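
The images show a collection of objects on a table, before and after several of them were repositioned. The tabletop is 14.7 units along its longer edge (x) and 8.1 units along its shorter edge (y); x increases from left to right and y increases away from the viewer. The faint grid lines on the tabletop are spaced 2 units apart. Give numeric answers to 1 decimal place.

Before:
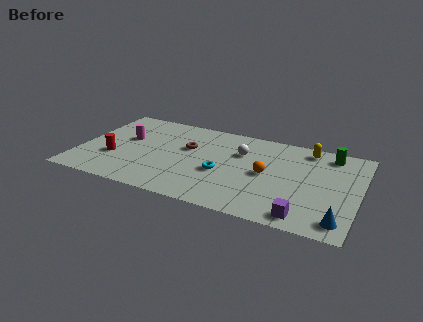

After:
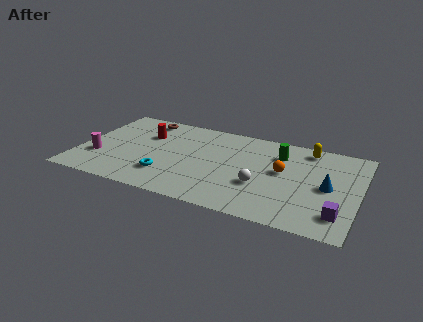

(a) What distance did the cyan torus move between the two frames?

3.0

The cyan torus moved from about (7.6, 3.3) to (4.8, 2.1), a distance of √(2.8² + 1.2²) ≈ 3.0.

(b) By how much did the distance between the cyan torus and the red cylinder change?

-2.0

The distance was about 5.7 in the first image and 3.7 in the second, so they moved 2.0 units closer together.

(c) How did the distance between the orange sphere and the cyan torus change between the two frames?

+4.0

The distance was about 2.4 in the first image and 6.4 in the second, so they moved 4.0 units further apart.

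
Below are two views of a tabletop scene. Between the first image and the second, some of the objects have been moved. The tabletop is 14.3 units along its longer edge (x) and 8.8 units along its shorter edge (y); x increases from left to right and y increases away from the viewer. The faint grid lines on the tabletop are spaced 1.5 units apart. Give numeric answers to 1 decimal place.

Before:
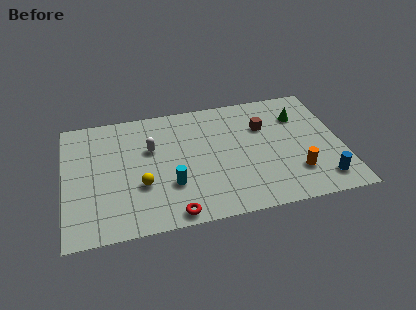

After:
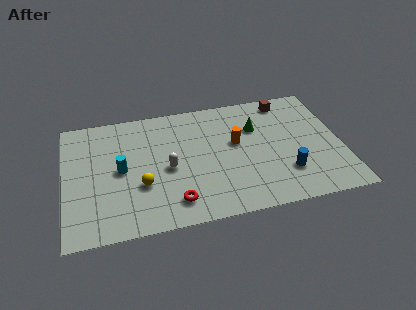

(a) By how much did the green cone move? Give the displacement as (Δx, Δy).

(-2.3, -0.4)

The green cone started near (12.3, 6.4) and ended near (10.0, 6.0).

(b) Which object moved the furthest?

the orange cylinder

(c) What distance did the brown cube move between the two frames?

2.1

From (10.4, 6.0) to (11.7, 7.7), the brown cube covered √(1.3² + 1.7²) ≈ 2.1 units.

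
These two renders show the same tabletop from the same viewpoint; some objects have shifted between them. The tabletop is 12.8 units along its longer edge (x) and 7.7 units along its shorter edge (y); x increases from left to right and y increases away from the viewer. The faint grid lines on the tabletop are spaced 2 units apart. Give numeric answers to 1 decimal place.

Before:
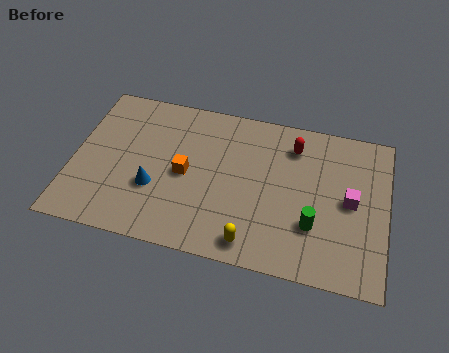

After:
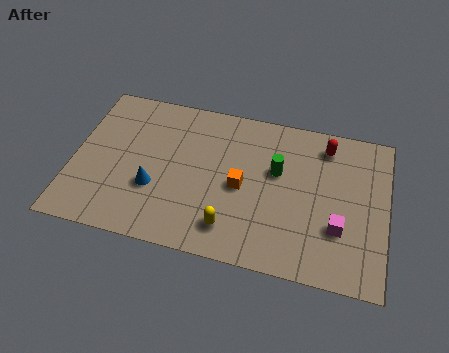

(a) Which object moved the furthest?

the green cylinder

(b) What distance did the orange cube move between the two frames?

2.3

The orange cube moved from about (4.6, 3.7) to (6.9, 3.6), a distance of √(2.3² + 0.1²) ≈ 2.3.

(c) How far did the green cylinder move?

2.8

From (9.9, 2.4) to (8.3, 4.7), the green cylinder covered √(1.6² + 2.3²) ≈ 2.8 units.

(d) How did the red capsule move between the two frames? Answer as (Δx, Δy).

(1.3, 0.3)

The red capsule started near (8.9, 6.1) and ended near (10.2, 6.4).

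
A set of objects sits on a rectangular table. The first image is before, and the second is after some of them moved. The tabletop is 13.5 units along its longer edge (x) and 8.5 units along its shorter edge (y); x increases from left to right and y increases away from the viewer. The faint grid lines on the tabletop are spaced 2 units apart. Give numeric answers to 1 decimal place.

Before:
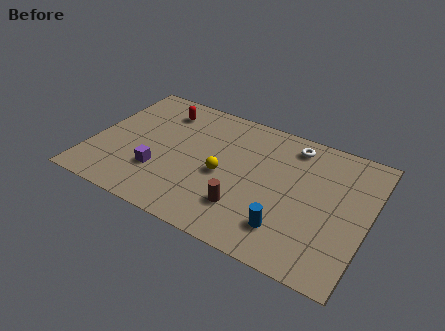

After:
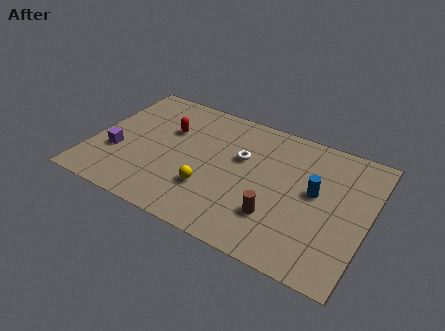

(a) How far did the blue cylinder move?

3.0

From (9.9, 1.9) to (10.9, 4.7), the blue cylinder covered √(1.0² + 2.8²) ≈ 3.0 units.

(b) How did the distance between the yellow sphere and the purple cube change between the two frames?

+1.5

They were about 3.2 units apart before and 4.7 after — 1.5 units further apart.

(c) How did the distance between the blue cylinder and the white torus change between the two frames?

-1.6

The distance was about 5.3 in the first image and 3.7 in the second, so they moved 1.6 units closer together.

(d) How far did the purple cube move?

2.2

The purple cube was near (3.5, 2.6) before and (1.3, 3.0) after, so it travelled √(2.2² + 0.4²) ≈ 2.2 units.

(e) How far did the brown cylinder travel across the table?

1.5

The brown cylinder was near (7.8, 2.2) before and (9.3, 2.4) after, so it travelled √(1.5² + 0.2²) ≈ 1.5 units.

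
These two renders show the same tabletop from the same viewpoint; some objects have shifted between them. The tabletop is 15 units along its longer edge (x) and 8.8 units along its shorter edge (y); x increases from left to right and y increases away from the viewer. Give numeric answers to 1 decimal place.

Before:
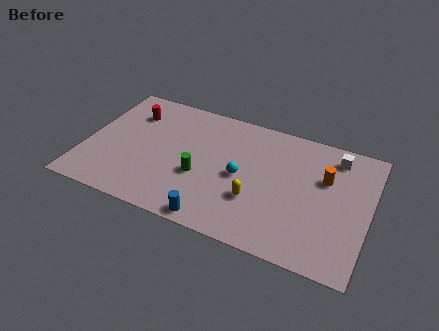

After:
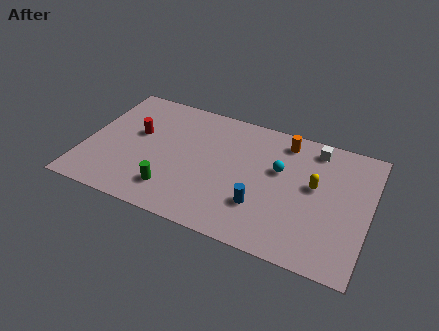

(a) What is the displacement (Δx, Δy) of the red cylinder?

(0.5, -1.4)

From the two frames, the red cylinder sits at roughly (2.1, 6.6) before and (2.6, 5.2) after.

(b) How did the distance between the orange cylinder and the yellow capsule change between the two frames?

-1.3

Before: roughly 4.4 units apart; after: 3.1. That's 1.3 units closer together.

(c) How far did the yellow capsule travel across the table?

3.6

From (9.2, 2.9) to (12.1, 5.0), the yellow capsule covered √(2.9² + 2.1²) ≈ 3.6 units.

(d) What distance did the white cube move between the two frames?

1.1

The white cube moved from about (13.0, 7.4) to (11.9, 7.6), a distance of √(1.1² + 0.2²) ≈ 1.1.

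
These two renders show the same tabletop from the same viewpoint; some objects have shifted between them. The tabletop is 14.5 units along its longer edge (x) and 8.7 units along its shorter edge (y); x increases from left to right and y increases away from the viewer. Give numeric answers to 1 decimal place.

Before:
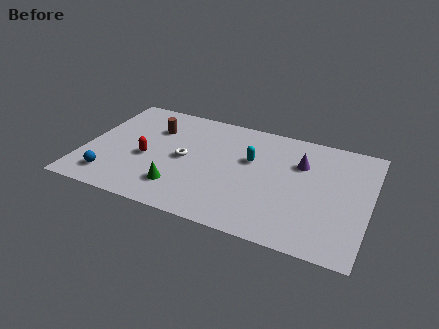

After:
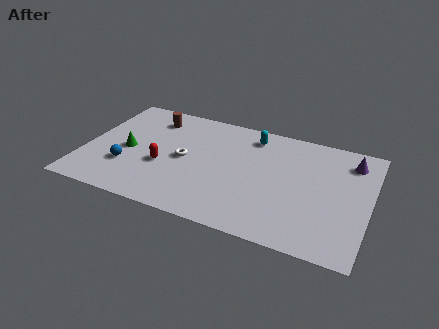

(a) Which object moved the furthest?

the green cone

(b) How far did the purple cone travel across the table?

2.7

The purple cone was near (10.9, 6.0) before and (13.4, 7.0) after, so it travelled √(2.5² + 1.0²) ≈ 2.7 units.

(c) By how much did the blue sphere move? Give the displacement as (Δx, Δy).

(0.7, 1.1)

From the two frames, the blue sphere sits at roughly (1.6, 1.6) before and (2.3, 2.7) after.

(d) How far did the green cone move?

3.5

The green cone moved from about (5.1, 2.0) to (2.2, 4.0), a distance of √(2.9² + 2.0²) ≈ 3.5.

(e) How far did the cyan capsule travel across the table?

1.9

The cyan capsule was near (8.4, 5.4) before and (8.3, 7.3) after, so it travelled √(0.1² + 1.9²) ≈ 1.9 units.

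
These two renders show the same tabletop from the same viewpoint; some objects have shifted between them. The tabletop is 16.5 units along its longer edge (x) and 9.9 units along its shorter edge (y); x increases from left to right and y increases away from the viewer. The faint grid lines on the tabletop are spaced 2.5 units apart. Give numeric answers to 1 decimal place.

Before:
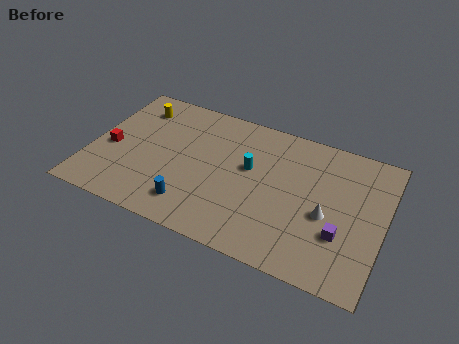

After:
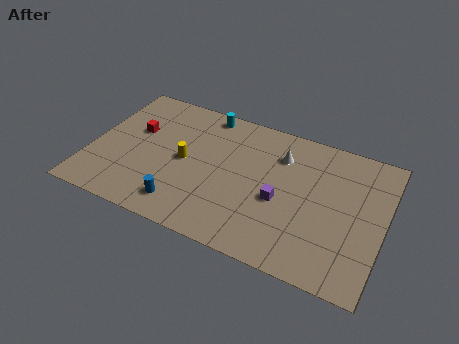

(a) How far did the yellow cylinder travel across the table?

4.4

From (2.1, 7.9) to (5.3, 4.9), the yellow cylinder covered √(3.2² + 3.0²) ≈ 4.4 units.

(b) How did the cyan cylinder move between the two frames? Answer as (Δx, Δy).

(-2.9, 3.1)

The cyan cylinder was at about (8.9, 5.8) and moved to about (6.0, 8.9).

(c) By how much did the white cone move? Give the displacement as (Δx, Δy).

(-2.9, 3.2)

The white cone started near (13.4, 4.2) and ended near (10.5, 7.4).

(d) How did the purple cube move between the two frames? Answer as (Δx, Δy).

(-3.5, 1.0)

The purple cube was at about (14.3, 3.2) and moved to about (10.8, 4.2).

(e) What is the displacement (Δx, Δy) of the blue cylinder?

(-0.5, -0.2)

The blue cylinder was at about (6.1, 1.9) and moved to about (5.6, 1.7).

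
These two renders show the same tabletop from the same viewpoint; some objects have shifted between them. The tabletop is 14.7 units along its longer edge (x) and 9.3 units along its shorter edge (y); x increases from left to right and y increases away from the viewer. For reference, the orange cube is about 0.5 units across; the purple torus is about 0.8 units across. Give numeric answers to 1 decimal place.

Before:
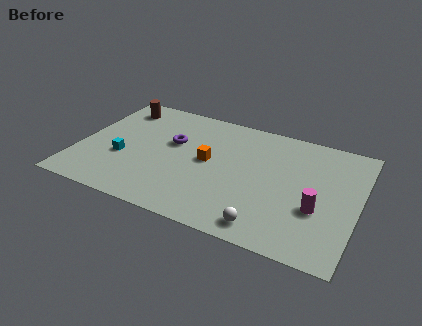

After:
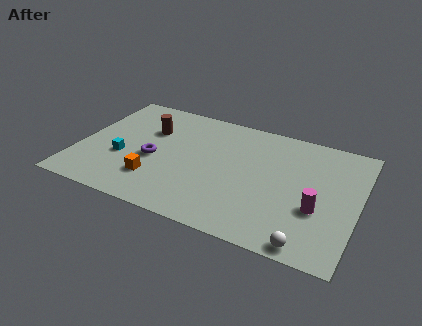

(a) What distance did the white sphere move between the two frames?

2.2

The white sphere moved from about (10.3, 1.2) to (12.5, 0.8), a distance of √(2.2² + 0.4²) ≈ 2.2.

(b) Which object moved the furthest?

the orange cube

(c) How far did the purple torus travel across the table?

1.9

The purple torus moved from about (4.8, 5.7) to (4.0, 4.0), a distance of √(0.8² + 1.7²) ≈ 1.9.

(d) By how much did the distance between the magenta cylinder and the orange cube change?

+2.4

They were about 6.1 units apart before and 8.5 after — 2.4 units further apart.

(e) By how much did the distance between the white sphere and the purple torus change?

+2.0

The distance was about 7.1 in the first image and 9.1 in the second, so they moved 2.0 units further apart.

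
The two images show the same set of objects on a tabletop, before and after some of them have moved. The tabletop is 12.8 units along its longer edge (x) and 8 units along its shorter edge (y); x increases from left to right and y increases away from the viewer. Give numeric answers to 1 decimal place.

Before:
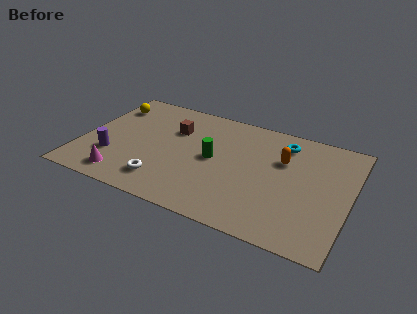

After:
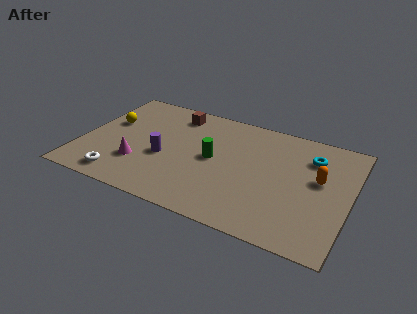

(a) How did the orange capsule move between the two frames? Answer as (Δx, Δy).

(1.8, -0.7)

The orange capsule started near (9.5, 5.3) and ended near (11.3, 4.6).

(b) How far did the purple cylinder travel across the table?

2.6

The purple cylinder moved from about (1.6, 2.4) to (4.0, 3.3), a distance of √(2.4² + 0.9²) ≈ 2.6.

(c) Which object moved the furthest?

the purple cylinder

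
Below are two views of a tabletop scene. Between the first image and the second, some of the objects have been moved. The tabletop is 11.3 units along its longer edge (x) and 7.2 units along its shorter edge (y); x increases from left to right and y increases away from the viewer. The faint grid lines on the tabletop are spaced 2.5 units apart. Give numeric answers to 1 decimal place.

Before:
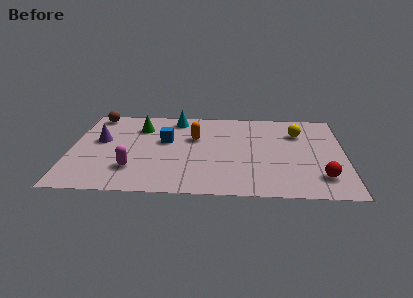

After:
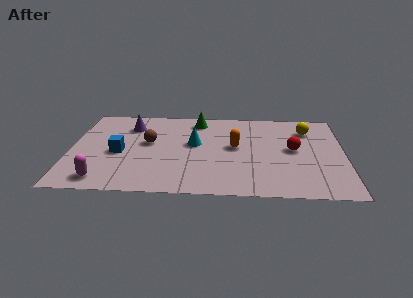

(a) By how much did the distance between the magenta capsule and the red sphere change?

+0.6

Before: roughly 7.7 units apart; after: 8.3. That's 0.6 units further apart.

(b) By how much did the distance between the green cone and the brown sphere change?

+0.7

Before: roughly 2.1 units apart; after: 2.8. That's 0.7 units further apart.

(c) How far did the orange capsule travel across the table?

1.8

From (5.1, 4.6) to (6.8, 3.9), the orange capsule covered √(1.7² + 0.7²) ≈ 1.8 units.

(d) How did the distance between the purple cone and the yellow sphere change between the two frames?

-0.9

Before: roughly 8.3 units apart; after: 7.4. That's 0.9 units closer together.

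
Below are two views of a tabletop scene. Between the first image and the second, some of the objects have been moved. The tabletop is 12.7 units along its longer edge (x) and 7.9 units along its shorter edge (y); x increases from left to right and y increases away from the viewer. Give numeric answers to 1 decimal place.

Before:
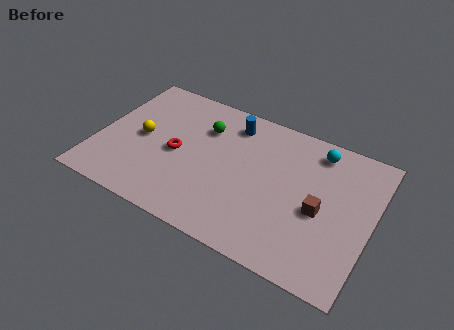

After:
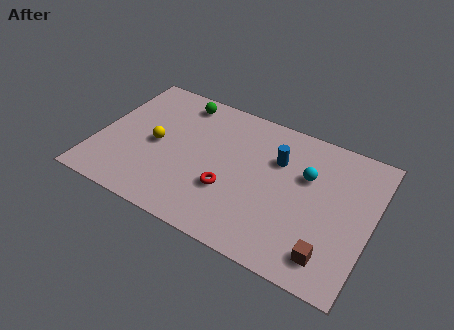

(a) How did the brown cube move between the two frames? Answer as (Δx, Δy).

(0.7, -2.1)

From the two frames, the brown cube sits at roughly (10.4, 3.5) before and (11.1, 1.4) after.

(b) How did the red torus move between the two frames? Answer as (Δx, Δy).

(2.6, -1.0)

The red torus started near (3.7, 3.7) and ended near (6.3, 2.7).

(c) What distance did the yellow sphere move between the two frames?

0.7

From (2.0, 3.9) to (2.7, 3.8), the yellow sphere covered √(0.7² + 0.1²) ≈ 0.7 units.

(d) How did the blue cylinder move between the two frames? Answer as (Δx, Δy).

(2.3, -1.1)

From the two frames, the blue cylinder sits at roughly (5.9, 6.5) before and (8.2, 5.4) after.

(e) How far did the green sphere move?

1.7

From (4.7, 5.7) to (3.4, 6.8), the green sphere covered √(1.3² + 1.1²) ≈ 1.7 units.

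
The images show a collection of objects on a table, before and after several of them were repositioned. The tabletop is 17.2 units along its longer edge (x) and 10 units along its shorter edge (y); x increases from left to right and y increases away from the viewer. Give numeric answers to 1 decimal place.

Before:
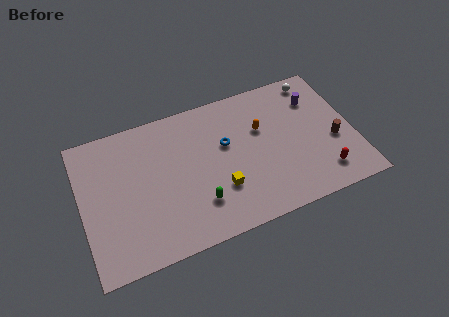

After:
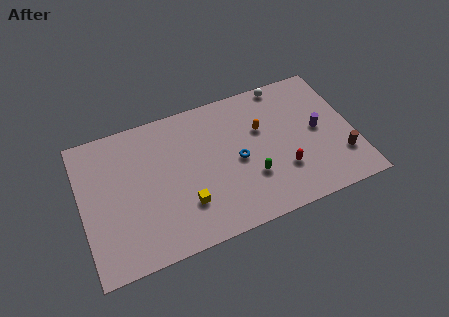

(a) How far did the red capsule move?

2.6

The red capsule moved from about (14.9, 1.9) to (12.5, 3.0), a distance of √(2.4² + 1.1²) ≈ 2.6.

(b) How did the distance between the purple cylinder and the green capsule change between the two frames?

-4.4

They were about 9.3 units apart before and 4.9 after — 4.4 units closer together.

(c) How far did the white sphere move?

2.0

The white sphere moved from about (15.3, 8.8) to (13.3, 9.2), a distance of √(2.0² + 0.4²) ≈ 2.0.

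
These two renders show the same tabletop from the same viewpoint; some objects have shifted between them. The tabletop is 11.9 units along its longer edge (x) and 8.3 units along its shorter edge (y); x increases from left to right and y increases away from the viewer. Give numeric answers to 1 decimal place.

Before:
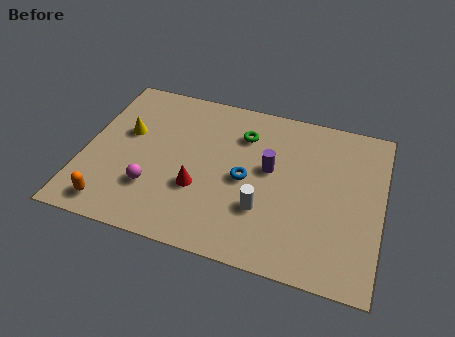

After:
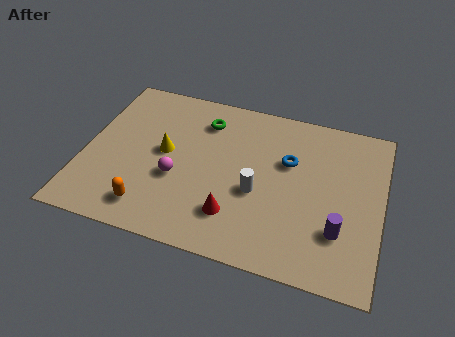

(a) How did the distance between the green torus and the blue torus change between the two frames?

+1.4

They were about 2.3 units apart before and 3.7 after — 1.4 units further apart.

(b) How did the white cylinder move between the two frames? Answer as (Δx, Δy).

(-0.3, 0.8)

The white cylinder was at about (7.3, 2.6) and moved to about (7.0, 3.4).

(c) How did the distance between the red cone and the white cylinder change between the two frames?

-1.0

The distance was about 2.6 in the first image and 1.6 in the second, so they moved 1.0 units closer together.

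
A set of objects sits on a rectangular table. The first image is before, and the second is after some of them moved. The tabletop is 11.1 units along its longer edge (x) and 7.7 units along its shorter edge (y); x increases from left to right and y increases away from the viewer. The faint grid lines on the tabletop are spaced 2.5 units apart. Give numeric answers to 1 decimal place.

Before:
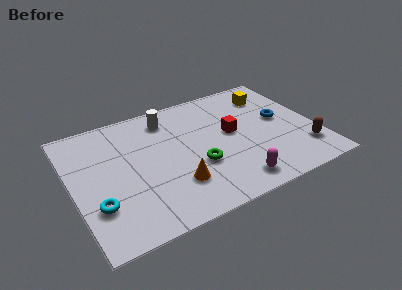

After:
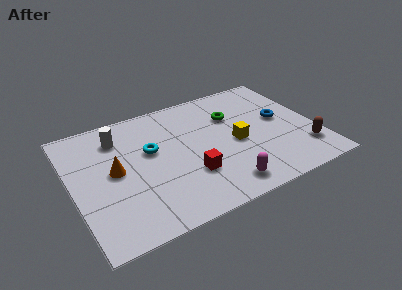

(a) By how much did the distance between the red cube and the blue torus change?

+2.5

The distance was about 2.3 in the first image and 4.8 in the second, so they moved 2.5 units further apart.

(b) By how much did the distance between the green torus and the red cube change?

+1.5

They were about 2.3 units apart before and 3.8 after — 1.5 units further apart.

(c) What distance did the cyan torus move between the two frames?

3.5

The cyan torus moved from about (0.9, 2.3) to (3.6, 4.6), a distance of √(2.7² + 2.3²) ≈ 3.5.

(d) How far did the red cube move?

2.8

From (7.3, 4.2) to (5.1, 2.4), the red cube covered √(2.2² + 1.8²) ≈ 2.8 units.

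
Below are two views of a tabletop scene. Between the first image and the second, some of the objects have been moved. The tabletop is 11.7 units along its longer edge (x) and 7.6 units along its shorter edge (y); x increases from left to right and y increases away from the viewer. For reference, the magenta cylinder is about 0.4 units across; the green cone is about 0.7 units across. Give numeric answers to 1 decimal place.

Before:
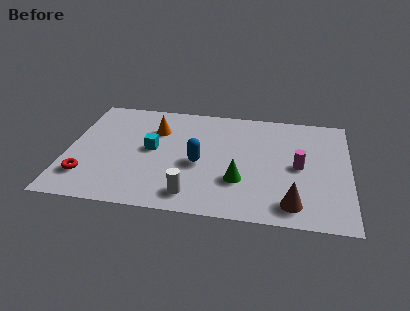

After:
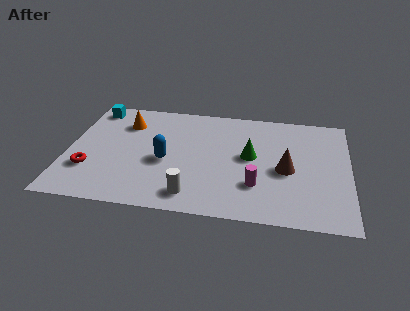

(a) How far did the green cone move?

1.7

The green cone was near (7.2, 2.4) before and (7.6, 4.1) after, so it travelled √(0.4² + 1.7²) ≈ 1.7 units.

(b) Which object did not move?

the white cylinder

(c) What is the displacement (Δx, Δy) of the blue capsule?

(-1.4, 0.0)

From the two frames, the blue capsule sits at roughly (5.5, 3.3) before and (4.1, 3.3) after.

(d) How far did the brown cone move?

2.2

From (9.4, 1.2) to (9.1, 3.4), the brown cone covered √(0.3² + 2.2²) ≈ 2.2 units.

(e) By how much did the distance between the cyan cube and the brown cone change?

+2.3

Before: roughly 6.5 units apart; after: 8.8. That's 2.3 units further apart.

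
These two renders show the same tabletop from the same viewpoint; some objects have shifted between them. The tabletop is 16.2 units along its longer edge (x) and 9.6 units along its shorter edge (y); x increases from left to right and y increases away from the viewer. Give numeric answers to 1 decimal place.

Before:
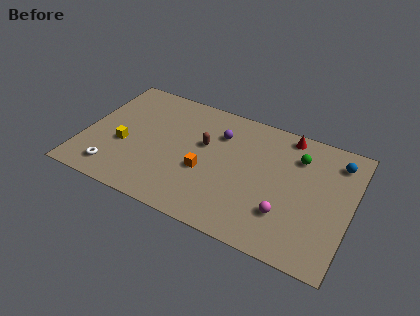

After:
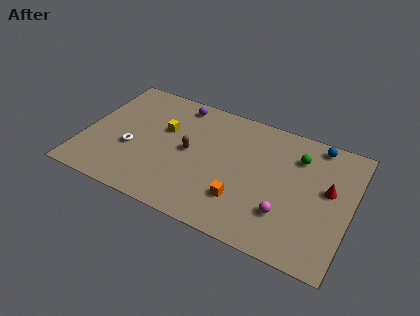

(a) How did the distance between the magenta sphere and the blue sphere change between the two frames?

+0.3

The distance was about 5.7 in the first image and 6.0 in the second, so they moved 0.3 units further apart.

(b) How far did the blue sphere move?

1.5

The blue sphere was near (15.1, 7.8) before and (13.8, 8.6) after, so it travelled √(1.3² + 0.8²) ≈ 1.5 units.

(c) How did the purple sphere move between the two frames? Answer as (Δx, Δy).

(-2.7, 1.4)

The purple sphere was at about (8.0, 7.0) and moved to about (5.3, 8.4).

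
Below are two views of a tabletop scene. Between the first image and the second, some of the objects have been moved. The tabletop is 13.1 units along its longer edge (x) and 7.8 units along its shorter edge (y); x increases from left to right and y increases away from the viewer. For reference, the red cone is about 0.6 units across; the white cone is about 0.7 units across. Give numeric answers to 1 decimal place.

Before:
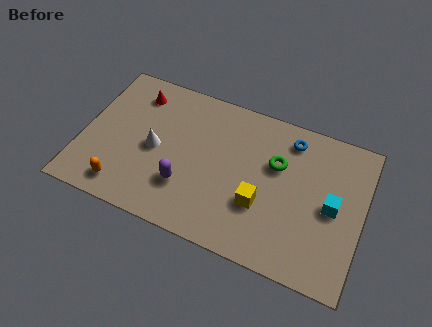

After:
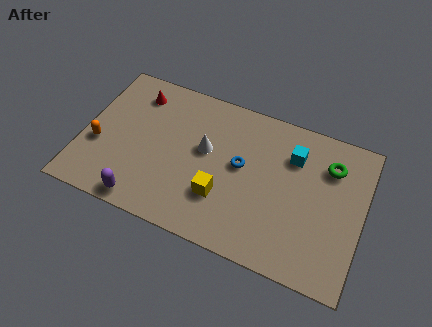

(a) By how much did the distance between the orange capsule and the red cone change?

-1.5

They were about 5.1 units apart before and 3.6 after — 1.5 units closer together.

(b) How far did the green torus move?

2.5

The green torus was near (9.0, 5.0) before and (11.4, 5.8) after, so it travelled √(2.4² + 0.8²) ≈ 2.5 units.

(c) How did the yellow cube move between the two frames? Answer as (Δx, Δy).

(-1.8, -0.3)

From the two frames, the yellow cube sits at roughly (8.5, 2.7) before and (6.7, 2.4) after.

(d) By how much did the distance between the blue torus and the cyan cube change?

-0.8

Before: roughly 3.5 units apart; after: 2.7. That's 0.8 units closer together.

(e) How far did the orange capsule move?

2.3

The orange capsule was near (2.2, 1.2) before and (0.8, 3.0) after, so it travelled √(1.4² + 1.8²) ≈ 2.3 units.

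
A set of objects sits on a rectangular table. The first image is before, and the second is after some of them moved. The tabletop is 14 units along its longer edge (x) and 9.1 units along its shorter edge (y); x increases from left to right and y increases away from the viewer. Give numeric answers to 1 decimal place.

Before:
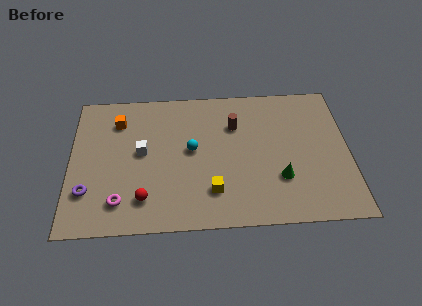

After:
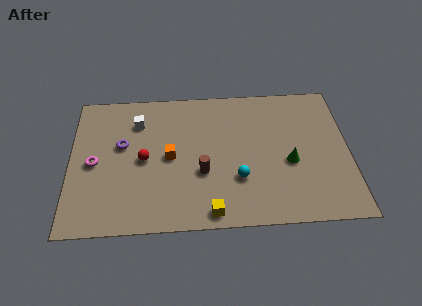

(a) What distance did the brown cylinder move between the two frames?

3.4

The brown cylinder moved from about (8.3, 6.4) to (6.6, 3.4), a distance of √(1.7² + 3.0²) ≈ 3.4.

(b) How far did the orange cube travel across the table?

3.6

The orange cube moved from about (2.4, 7.0) to (5.0, 4.5), a distance of √(2.6² + 2.5²) ≈ 3.6.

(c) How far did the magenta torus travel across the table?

2.8

The magenta torus was near (2.5, 1.8) before and (1.2, 4.3) after, so it travelled √(1.3² + 2.5²) ≈ 2.8 units.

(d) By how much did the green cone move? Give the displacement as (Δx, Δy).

(0.5, 1.0)

The green cone was at about (10.5, 2.8) and moved to about (11.0, 3.8).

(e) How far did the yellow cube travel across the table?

1.3

The yellow cube moved from about (7.1, 2.2) to (7.0, 0.9), a distance of √(0.1² + 1.3²) ≈ 1.3.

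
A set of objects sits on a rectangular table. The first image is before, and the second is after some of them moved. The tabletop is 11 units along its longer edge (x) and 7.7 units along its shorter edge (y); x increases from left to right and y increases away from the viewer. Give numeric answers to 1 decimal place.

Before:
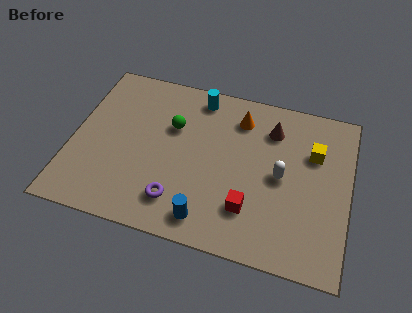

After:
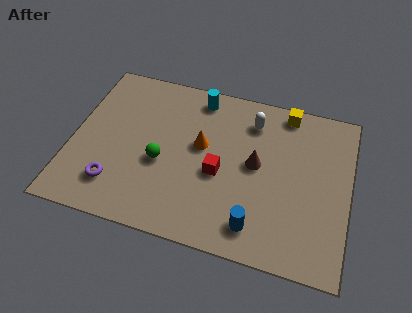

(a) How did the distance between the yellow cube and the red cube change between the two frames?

+0.4

Before: roughly 3.9 units apart; after: 4.3. That's 0.4 units further apart.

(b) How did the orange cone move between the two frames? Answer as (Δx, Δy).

(-1.4, -1.7)

The orange cone started near (6.5, 6.1) and ended near (5.1, 4.4).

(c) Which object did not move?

the cyan cylinder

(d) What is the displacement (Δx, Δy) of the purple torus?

(-2.5, 0.1)

From the two frames, the purple torus sits at roughly (4.4, 1.6) before and (1.9, 1.7) after.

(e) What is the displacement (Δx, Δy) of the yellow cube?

(-1.2, 1.7)

The yellow cube was at about (9.5, 5.2) and moved to about (8.3, 6.9).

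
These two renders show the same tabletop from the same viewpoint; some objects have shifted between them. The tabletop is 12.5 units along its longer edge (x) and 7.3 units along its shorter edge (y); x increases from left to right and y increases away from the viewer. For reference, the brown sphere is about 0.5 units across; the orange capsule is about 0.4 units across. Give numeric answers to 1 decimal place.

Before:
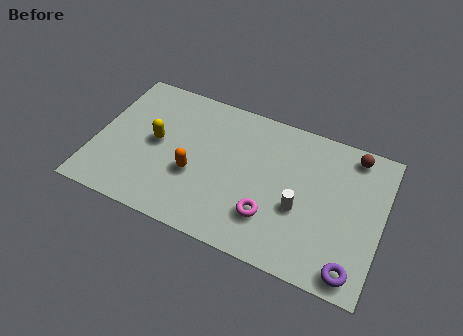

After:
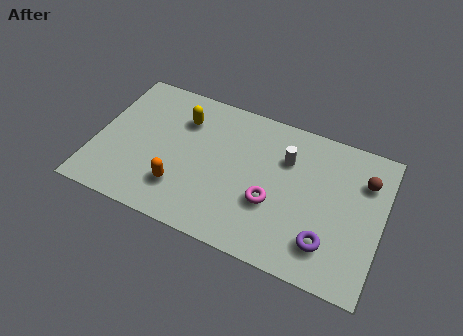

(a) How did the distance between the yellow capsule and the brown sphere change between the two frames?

-0.8

The distance was about 8.8 in the first image and 8.0 in the second, so they moved 0.8 units closer together.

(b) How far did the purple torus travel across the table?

1.4

From (11.5, 0.9) to (10.3, 1.7), the purple torus covered √(1.2² + 0.8²) ≈ 1.4 units.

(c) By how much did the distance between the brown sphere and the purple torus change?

-1.7

The distance was about 5.5 in the first image and 3.8 in the second, so they moved 1.7 units closer together.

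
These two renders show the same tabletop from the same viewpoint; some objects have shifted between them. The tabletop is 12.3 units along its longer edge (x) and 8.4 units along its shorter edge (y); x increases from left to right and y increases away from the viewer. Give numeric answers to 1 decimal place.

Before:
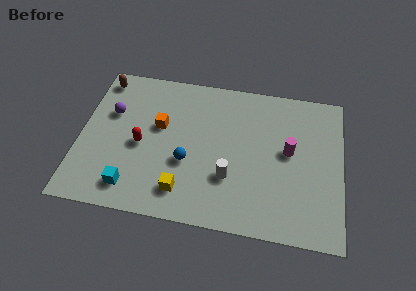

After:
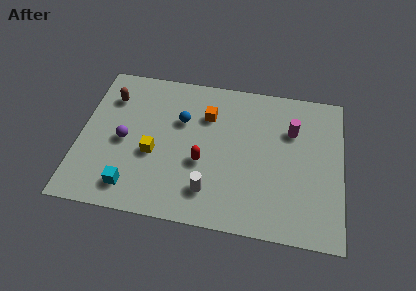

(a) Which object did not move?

the cyan cube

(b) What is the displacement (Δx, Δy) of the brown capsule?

(0.5, -1.0)

The brown capsule started near (0.8, 7.3) and ended near (1.3, 6.3).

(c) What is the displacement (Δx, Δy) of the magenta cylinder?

(0.1, 1.2)

From the two frames, the magenta cylinder sits at roughly (9.8, 4.6) before and (9.9, 5.8) after.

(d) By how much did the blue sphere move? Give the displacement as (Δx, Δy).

(-0.4, 2.3)

The blue sphere started near (5.1, 3.2) and ended near (4.7, 5.5).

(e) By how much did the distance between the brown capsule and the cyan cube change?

-1.1

Before: roughly 6.2 units apart; after: 5.1. That's 1.1 units closer together.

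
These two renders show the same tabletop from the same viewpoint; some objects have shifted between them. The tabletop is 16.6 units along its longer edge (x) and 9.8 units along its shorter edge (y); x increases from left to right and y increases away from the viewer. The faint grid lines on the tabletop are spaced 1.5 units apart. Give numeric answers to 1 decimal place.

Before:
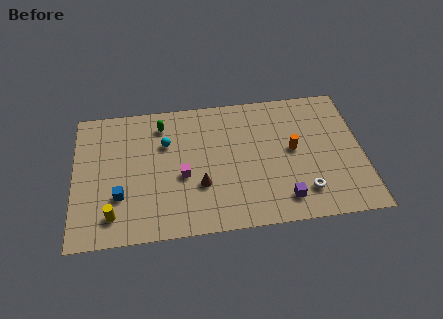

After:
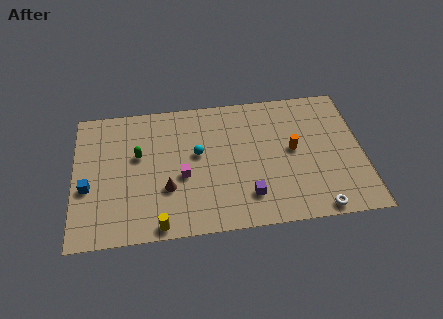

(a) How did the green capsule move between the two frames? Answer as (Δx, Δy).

(-1.4, -2.1)

From the two frames, the green capsule sits at roughly (5.1, 8.0) before and (3.7, 5.9) after.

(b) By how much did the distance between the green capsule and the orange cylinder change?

+0.9

The distance was about 8.0 in the first image and 8.9 in the second, so they moved 0.9 units further apart.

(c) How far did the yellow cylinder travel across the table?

2.8

From (2.2, 1.8) to (4.8, 0.8), the yellow cylinder covered √(2.6² + 1.0²) ≈ 2.8 units.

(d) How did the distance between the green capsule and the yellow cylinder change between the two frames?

-1.6

The distance was about 6.8 in the first image and 5.2 in the second, so they moved 1.6 units closer together.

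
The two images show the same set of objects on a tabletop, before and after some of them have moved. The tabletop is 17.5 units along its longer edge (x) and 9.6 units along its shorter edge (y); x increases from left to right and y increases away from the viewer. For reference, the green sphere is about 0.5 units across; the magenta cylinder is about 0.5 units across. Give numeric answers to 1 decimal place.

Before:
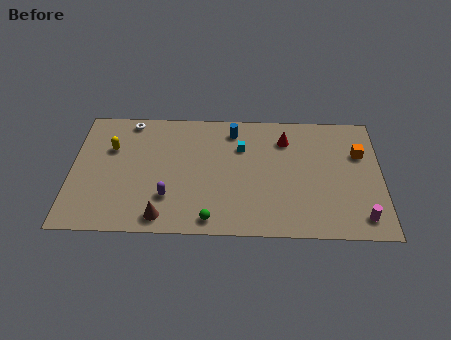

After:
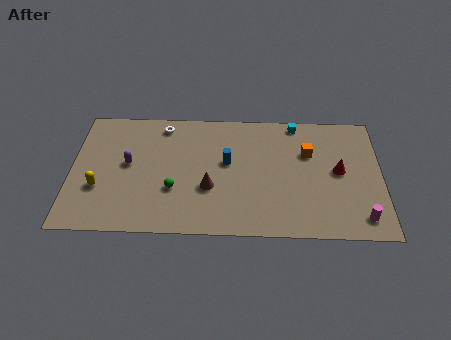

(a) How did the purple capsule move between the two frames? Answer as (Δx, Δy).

(-2.3, 2.5)

The purple capsule started near (5.5, 2.7) and ended near (3.2, 5.2).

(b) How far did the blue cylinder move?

2.5

The blue cylinder was near (9.1, 8.0) before and (8.8, 5.5) after, so it travelled √(0.3² + 2.5²) ≈ 2.5 units.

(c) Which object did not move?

the magenta cylinder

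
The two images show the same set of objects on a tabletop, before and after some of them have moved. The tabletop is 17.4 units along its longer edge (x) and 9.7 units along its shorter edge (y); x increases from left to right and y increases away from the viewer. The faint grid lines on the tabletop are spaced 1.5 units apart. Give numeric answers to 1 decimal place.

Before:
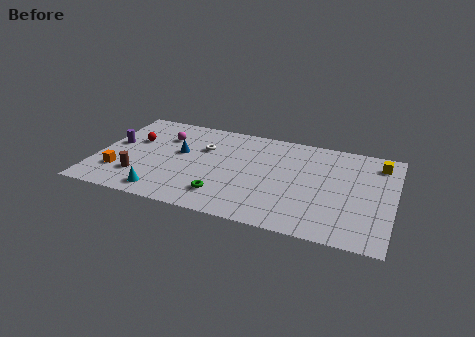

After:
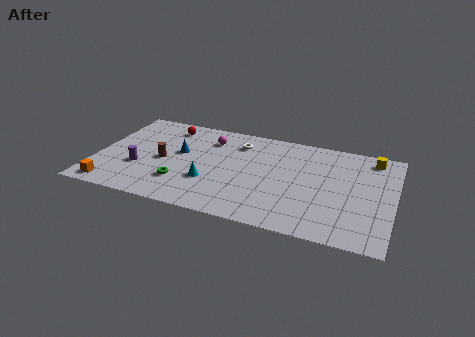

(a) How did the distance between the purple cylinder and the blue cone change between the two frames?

-0.8

Before: roughly 3.9 units apart; after: 3.1. That's 0.8 units closer together.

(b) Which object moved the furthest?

the cyan cone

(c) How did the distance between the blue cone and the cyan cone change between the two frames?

-1.2

They were about 4.3 units apart before and 3.1 after — 1.2 units closer together.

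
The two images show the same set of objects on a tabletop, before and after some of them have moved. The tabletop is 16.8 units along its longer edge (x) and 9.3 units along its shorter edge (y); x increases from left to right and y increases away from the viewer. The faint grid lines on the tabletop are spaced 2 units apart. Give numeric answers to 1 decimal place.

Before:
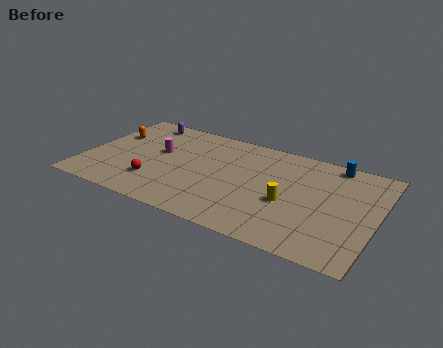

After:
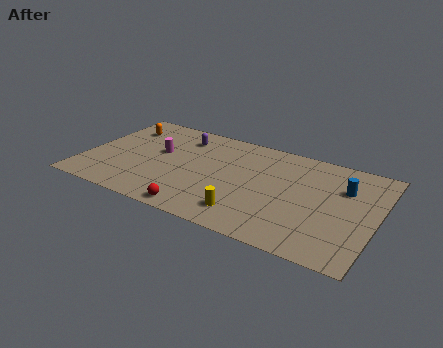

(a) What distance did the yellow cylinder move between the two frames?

2.9

The yellow cylinder moved from about (11.9, 3.8) to (9.8, 1.8), a distance of √(2.1² + 2.0²) ≈ 2.9.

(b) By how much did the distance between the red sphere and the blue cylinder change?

-1.9

The distance was about 11.4 in the first image and 9.5 in the second, so they moved 1.9 units closer together.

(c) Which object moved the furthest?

the red sphere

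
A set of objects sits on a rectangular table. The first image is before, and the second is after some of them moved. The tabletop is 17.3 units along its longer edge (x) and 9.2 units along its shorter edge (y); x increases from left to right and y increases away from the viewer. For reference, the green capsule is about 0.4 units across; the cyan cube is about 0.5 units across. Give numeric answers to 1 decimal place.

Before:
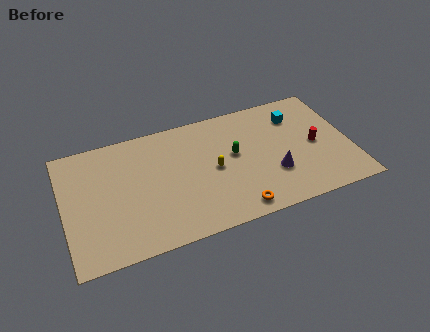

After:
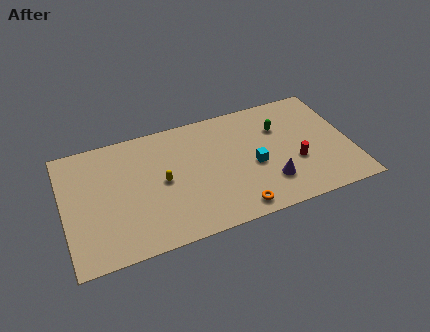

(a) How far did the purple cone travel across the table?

0.7

From (12.5, 3.0) to (12.2, 2.4), the purple cone covered √(0.3² + 0.6²) ≈ 0.7 units.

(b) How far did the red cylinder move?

1.6

The red cylinder was near (15.2, 4.4) before and (13.9, 3.4) after, so it travelled √(1.3² + 1.0²) ≈ 1.6 units.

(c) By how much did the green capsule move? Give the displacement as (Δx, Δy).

(2.9, 1.2)

From the two frames, the green capsule sits at roughly (10.3, 5.2) before and (13.2, 6.4) after.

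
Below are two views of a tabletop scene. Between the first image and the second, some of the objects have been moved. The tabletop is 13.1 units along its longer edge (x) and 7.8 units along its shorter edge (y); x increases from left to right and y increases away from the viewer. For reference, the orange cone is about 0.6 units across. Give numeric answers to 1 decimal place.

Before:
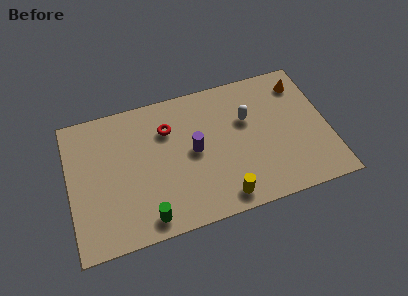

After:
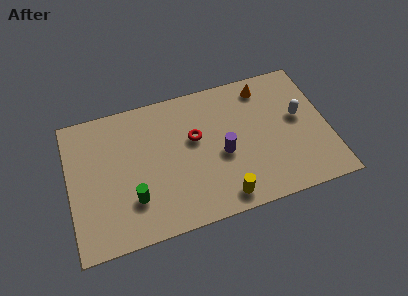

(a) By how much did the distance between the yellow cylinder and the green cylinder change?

+0.8

They were about 3.8 units apart before and 4.6 after — 0.8 units further apart.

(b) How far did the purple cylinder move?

1.5

The purple cylinder moved from about (6.3, 4.0) to (7.7, 3.4), a distance of √(1.4² + 0.6²) ≈ 1.5.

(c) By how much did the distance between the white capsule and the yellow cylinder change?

+1.1

They were about 4.3 units apart before and 5.4 after — 1.1 units further apart.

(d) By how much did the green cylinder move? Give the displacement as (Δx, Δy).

(-0.6, 1.2)

The green cylinder started near (3.7, 1.0) and ended near (3.1, 2.2).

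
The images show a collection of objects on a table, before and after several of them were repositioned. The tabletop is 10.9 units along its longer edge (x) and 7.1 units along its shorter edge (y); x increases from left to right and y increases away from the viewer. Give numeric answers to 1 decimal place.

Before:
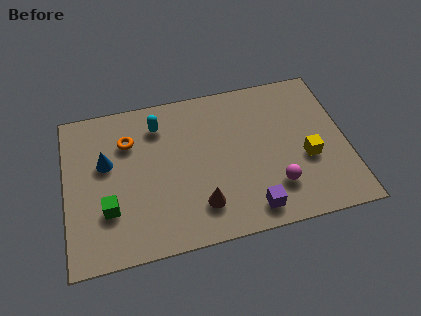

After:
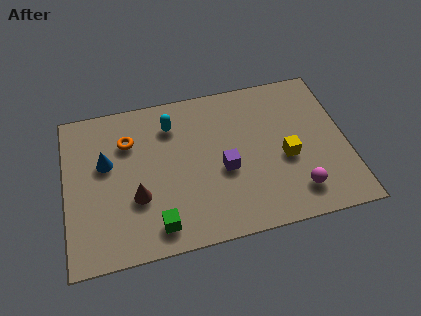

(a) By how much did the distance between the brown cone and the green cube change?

-2.0

They were about 3.6 units apart before and 1.6 after — 2.0 units closer together.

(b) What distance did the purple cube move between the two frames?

2.2

The purple cube moved from about (7.0, 1.0) to (6.1, 3.0), a distance of √(0.9² + 2.0²) ≈ 2.2.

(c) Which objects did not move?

the orange torus and the blue cone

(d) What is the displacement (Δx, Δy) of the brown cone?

(-2.4, 0.9)

The brown cone was at about (5.1, 1.6) and moved to about (2.7, 2.5).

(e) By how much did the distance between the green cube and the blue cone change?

+1.6

Before: roughly 2.1 units apart; after: 3.7. That's 1.6 units further apart.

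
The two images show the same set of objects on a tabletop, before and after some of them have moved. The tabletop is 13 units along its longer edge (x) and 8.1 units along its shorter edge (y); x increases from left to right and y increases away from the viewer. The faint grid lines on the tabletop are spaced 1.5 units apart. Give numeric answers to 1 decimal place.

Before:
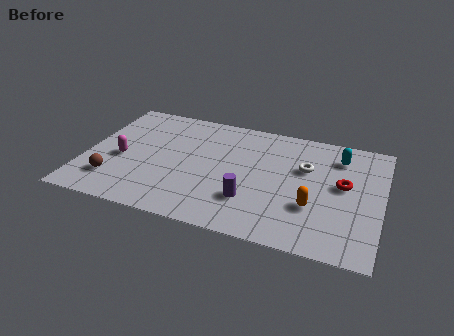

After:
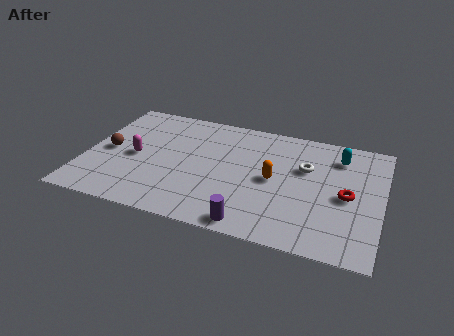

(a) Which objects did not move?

the white torus and the cyan capsule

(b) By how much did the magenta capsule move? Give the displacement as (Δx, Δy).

(0.6, 0.3)

The magenta capsule started near (1.6, 3.5) and ended near (2.2, 3.8).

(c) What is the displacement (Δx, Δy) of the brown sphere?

(-0.4, 2.0)

The brown sphere started near (1.4, 1.9) and ended near (1.0, 3.9).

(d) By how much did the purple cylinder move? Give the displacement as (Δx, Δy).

(0.2, -1.5)

The purple cylinder started near (7.4, 2.3) and ended near (7.6, 0.8).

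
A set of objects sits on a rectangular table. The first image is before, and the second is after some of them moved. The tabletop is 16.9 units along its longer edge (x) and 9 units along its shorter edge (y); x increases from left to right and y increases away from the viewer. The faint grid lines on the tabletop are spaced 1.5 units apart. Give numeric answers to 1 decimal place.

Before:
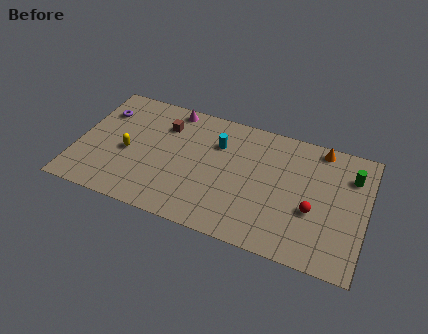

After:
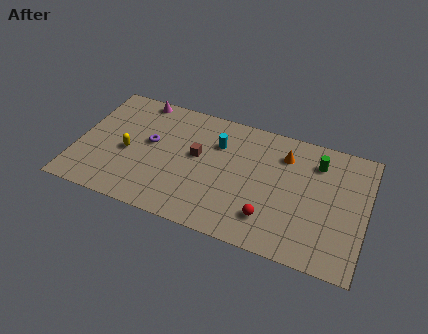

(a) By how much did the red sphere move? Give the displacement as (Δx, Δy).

(-2.4, -1.4)

The red sphere was at about (13.9, 3.5) and moved to about (11.5, 2.1).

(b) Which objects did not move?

the yellow capsule and the cyan cylinder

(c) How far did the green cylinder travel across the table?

2.0

From (15.9, 6.7) to (13.9, 7.0), the green cylinder covered √(2.0² + 0.3²) ≈ 2.0 units.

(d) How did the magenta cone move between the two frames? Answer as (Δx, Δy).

(-2.0, 0.1)

The magenta cone started near (5.2, 8.1) and ended near (3.2, 8.2).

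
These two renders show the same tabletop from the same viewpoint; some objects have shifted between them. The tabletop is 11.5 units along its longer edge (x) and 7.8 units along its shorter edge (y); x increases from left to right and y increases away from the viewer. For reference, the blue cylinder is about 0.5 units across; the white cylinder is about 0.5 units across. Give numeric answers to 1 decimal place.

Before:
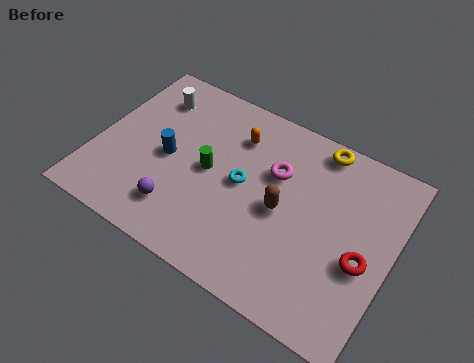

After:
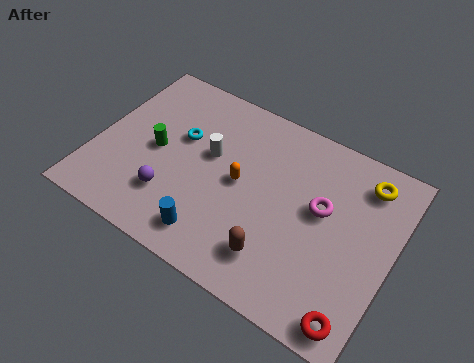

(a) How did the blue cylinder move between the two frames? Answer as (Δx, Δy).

(2.2, -2.4)

The blue cylinder was at about (2.8, 3.7) and moved to about (5.0, 1.3).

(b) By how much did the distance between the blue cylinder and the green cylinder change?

+2.1

Before: roughly 1.6 units apart; after: 3.7. That's 2.1 units further apart.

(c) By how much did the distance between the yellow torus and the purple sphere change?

+1.1

They were about 7.0 units apart before and 8.1 after — 1.1 units further apart.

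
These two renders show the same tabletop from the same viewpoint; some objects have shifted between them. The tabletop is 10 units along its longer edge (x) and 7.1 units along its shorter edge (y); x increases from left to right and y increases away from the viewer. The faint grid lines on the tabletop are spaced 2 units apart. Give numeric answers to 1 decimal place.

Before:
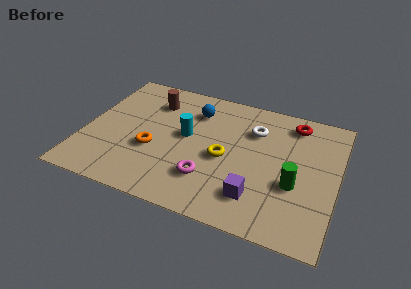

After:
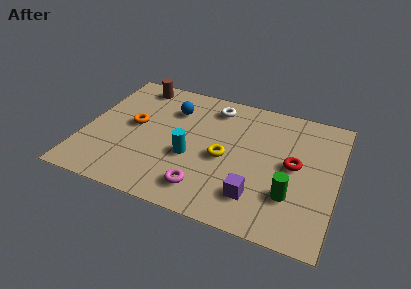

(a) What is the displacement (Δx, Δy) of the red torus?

(0.2, -2.3)

The red torus started near (8.1, 6.0) and ended near (8.3, 3.7).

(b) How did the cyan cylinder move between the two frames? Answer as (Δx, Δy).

(0.3, -1.1)

The cyan cylinder was at about (4.0, 3.9) and moved to about (4.3, 2.8).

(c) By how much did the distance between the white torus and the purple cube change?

+1.3

Before: roughly 3.5 units apart; after: 4.8. That's 1.3 units further apart.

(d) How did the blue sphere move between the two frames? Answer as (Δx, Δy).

(-0.9, -0.2)

The blue sphere was at about (4.2, 5.4) and moved to about (3.3, 5.2).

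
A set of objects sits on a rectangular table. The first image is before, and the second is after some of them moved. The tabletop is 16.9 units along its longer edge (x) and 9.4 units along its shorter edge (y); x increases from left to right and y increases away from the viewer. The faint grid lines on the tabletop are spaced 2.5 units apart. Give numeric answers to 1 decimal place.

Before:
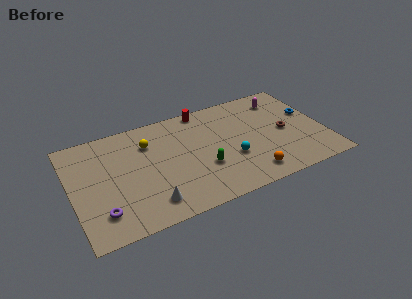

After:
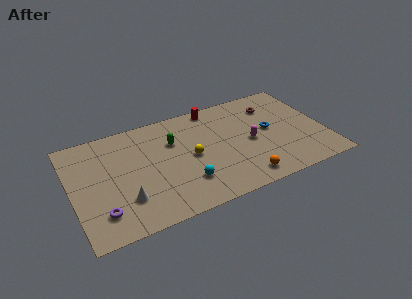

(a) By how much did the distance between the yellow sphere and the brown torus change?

-2.9

They were about 9.3 units apart before and 6.4 after — 2.9 units closer together.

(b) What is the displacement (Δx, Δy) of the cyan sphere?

(-3.2, -0.9)

The cyan sphere started near (10.5, 3.4) and ended near (7.3, 2.5).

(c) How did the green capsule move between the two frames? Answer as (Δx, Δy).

(-1.7, 3.1)

The green capsule started near (8.6, 3.3) and ended near (6.9, 6.4).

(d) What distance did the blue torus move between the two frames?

2.9

From (16.1, 5.6) to (13.3, 5.0), the blue torus covered √(2.8² + 0.6²) ≈ 2.9 units.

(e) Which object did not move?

the purple torus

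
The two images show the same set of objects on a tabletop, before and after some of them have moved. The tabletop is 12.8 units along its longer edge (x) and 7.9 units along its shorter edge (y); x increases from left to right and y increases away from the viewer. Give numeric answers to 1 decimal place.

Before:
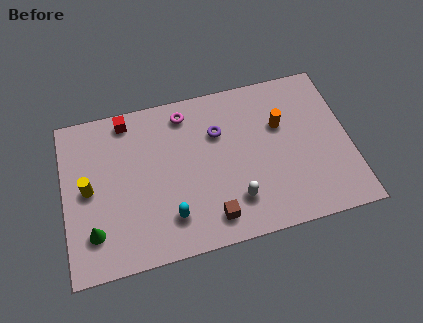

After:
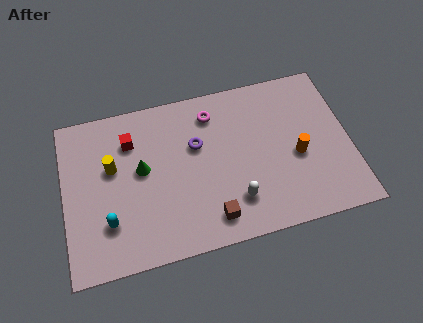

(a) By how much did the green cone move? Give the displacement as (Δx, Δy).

(2.3, 2.5)

The green cone started near (1.2, 1.9) and ended near (3.5, 4.4).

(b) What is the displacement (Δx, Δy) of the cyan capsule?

(-2.7, 0.4)

From the two frames, the cyan capsule sits at roughly (4.6, 1.8) before and (1.9, 2.2) after.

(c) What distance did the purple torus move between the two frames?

1.1

From (7.0, 5.4) to (6.0, 5.0), the purple torus covered √(1.0² + 0.4²) ≈ 1.1 units.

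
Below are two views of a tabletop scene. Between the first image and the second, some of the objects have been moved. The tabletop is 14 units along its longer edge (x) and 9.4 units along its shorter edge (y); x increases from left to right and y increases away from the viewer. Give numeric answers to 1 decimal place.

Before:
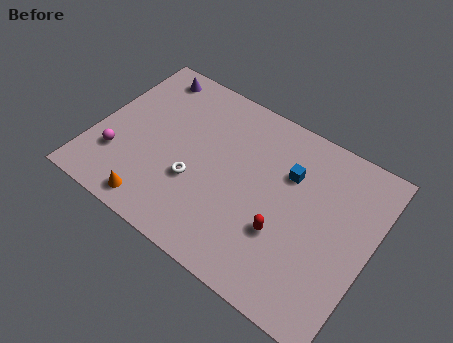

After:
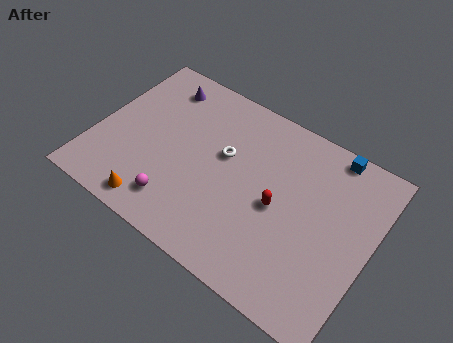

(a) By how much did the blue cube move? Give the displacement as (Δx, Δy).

(1.8, 2.2)

The blue cube was at about (9.6, 6.4) and moved to about (11.4, 8.6).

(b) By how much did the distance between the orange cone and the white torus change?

+2.4

The distance was about 2.8 in the first image and 5.2 in the second, so they moved 2.4 units further apart.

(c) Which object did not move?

the orange cone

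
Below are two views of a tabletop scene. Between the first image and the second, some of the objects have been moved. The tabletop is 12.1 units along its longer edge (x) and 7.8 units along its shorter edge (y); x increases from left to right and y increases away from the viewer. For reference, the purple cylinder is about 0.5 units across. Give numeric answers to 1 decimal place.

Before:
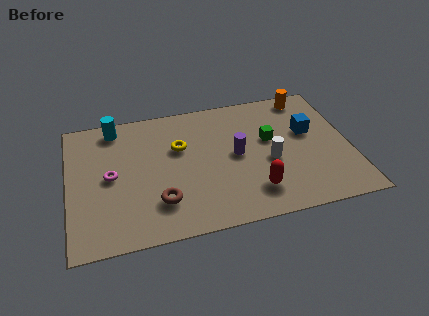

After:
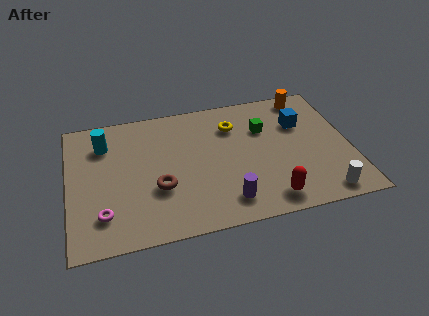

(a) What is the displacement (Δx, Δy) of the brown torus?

(0.0, 0.8)

The brown torus was at about (3.8, 2.0) and moved to about (3.8, 2.8).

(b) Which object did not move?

the orange cylinder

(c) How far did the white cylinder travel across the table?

3.2

From (8.6, 3.3) to (10.7, 0.9), the white cylinder covered √(2.1² + 2.4²) ≈ 3.2 units.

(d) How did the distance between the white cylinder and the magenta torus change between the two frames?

+2.5

The distance was about 6.8 in the first image and 9.3 in the second, so they moved 2.5 units further apart.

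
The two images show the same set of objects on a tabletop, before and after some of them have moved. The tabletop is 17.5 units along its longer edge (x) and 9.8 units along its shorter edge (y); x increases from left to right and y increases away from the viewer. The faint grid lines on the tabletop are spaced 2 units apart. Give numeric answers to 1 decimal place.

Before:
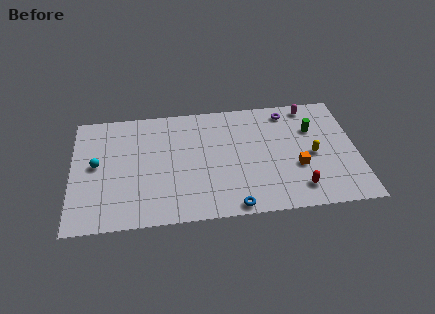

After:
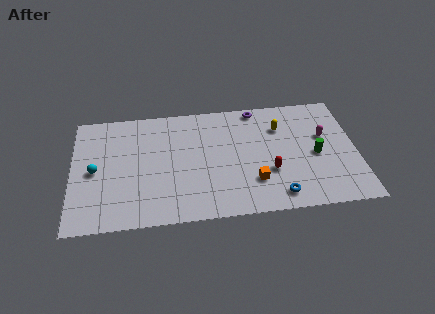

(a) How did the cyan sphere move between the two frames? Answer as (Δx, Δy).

(-0.1, -0.5)

From the two frames, the cyan sphere sits at roughly (1.5, 5.2) before and (1.4, 4.7) after.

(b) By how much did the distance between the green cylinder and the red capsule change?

-1.9

Before: roughly 5.0 units apart; after: 3.1. That's 1.9 units closer together.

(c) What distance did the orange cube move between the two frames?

2.8

The orange cube moved from about (13.8, 3.6) to (11.1, 2.7), a distance of √(2.7² + 0.9²) ≈ 2.8.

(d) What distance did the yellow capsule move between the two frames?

3.2

The yellow capsule moved from about (14.8, 4.5) to (12.9, 7.1), a distance of √(1.9² + 2.6²) ≈ 3.2.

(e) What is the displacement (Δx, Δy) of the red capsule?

(-1.7, 1.6)

The red capsule was at about (13.8, 1.8) and moved to about (12.1, 3.4).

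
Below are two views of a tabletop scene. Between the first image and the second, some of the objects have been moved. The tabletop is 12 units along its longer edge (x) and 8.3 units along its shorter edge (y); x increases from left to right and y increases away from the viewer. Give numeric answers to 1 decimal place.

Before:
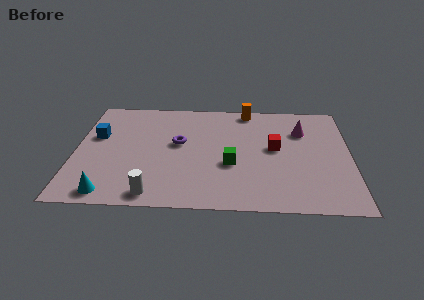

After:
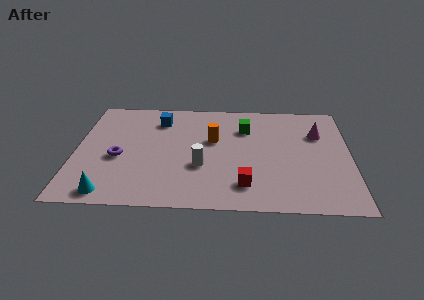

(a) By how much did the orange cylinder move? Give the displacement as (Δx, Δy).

(-1.5, -2.5)

The orange cylinder started near (7.5, 7.5) and ended near (6.0, 5.0).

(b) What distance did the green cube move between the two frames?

2.9

The green cube moved from about (6.8, 3.2) to (7.4, 6.0), a distance of √(0.6² + 2.8²) ≈ 2.9.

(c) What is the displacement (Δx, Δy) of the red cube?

(-1.3, -2.8)

The red cube started near (8.7, 4.5) and ended near (7.4, 1.7).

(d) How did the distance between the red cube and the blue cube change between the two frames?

-1.7

Before: roughly 7.8 units apart; after: 6.1. That's 1.7 units closer together.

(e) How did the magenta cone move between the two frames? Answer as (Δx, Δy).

(0.7, -0.2)

From the two frames, the magenta cone sits at roughly (9.9, 5.9) before and (10.6, 5.7) after.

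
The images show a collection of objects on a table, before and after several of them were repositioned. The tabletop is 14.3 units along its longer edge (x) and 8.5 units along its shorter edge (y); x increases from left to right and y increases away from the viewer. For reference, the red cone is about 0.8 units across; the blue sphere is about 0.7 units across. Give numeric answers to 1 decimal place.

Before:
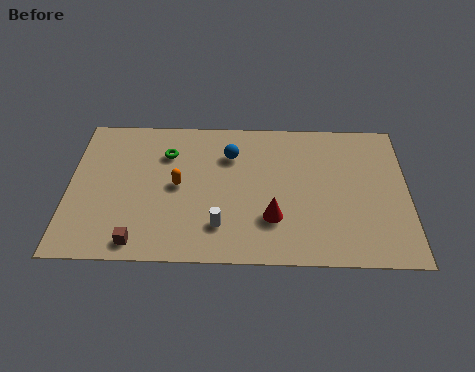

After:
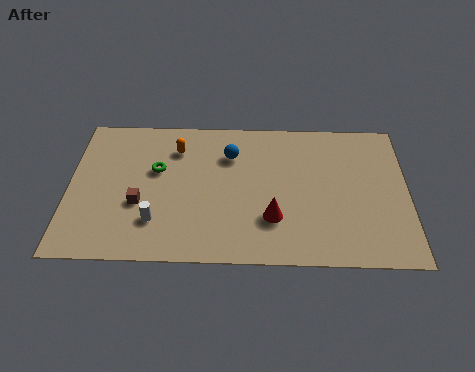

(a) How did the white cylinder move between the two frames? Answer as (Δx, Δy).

(-2.7, 0.2)

The white cylinder started near (6.4, 2.0) and ended near (3.7, 2.2).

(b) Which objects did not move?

the blue sphere and the red cone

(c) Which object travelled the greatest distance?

the white cylinder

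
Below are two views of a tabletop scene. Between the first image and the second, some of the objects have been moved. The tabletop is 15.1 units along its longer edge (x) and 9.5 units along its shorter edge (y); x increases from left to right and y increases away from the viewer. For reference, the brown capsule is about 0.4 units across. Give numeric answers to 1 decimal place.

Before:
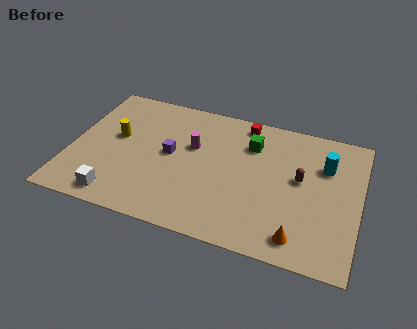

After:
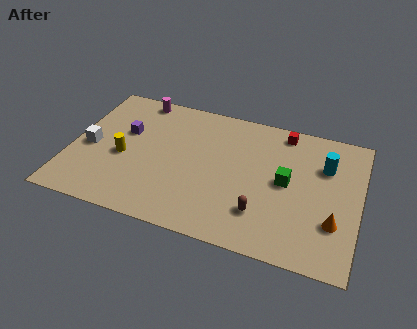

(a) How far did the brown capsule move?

3.4

The brown capsule moved from about (12.0, 5.3) to (10.2, 2.4), a distance of √(1.8² + 2.9²) ≈ 3.4.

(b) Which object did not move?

the cyan cylinder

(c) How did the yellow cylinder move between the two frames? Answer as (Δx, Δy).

(0.5, -1.3)

The yellow cylinder was at about (2.3, 5.4) and moved to about (2.8, 4.1).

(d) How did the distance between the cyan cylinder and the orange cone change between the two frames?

-1.5

The distance was about 5.3 in the first image and 3.8 in the second, so they moved 1.5 units closer together.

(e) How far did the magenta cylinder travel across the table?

4.2

The magenta cylinder was near (6.3, 5.9) before and (3.1, 8.6) after, so it travelled √(3.2² + 2.7²) ≈ 4.2 units.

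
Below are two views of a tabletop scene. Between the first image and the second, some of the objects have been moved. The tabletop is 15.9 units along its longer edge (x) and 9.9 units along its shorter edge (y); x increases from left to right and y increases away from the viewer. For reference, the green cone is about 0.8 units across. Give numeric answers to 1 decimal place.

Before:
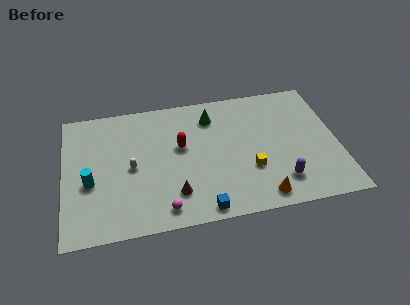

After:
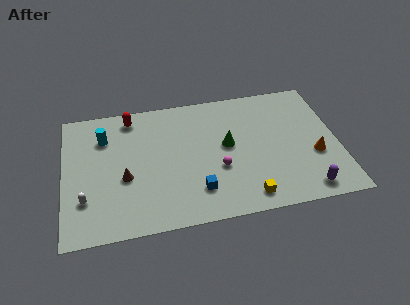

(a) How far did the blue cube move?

1.4

The blue cube was near (7.8, 0.9) before and (7.6, 2.3) after, so it travelled √(0.2² + 1.4²) ≈ 1.4 units.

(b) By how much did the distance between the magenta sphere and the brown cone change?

+4.2

Before: roughly 1.2 units apart; after: 5.4. That's 4.2 units further apart.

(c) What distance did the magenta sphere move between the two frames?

4.1

From (5.6, 1.3) to (8.9, 3.7), the magenta sphere covered √(3.3² + 2.4²) ≈ 4.1 units.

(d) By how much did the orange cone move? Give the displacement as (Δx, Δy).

(3.3, 2.5)

The orange cone was at about (11.2, 1.2) and moved to about (14.5, 3.7).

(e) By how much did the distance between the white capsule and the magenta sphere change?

+4.0

The distance was about 3.8 in the first image and 7.8 in the second, so they moved 4.0 units further apart.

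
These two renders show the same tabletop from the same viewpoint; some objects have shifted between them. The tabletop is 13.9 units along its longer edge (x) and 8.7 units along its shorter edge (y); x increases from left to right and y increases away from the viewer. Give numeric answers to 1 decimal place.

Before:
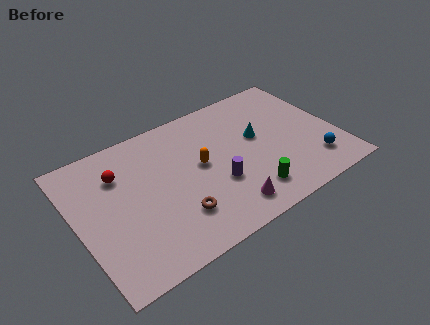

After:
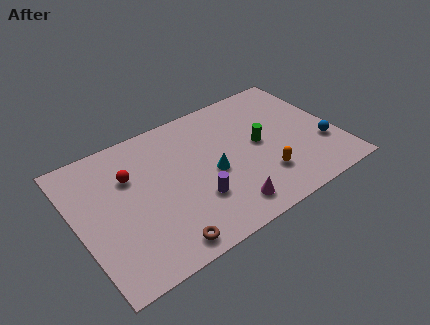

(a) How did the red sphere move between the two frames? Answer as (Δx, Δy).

(0.5, -0.4)

The red sphere was at about (2.5, 6.3) and moved to about (3.0, 5.9).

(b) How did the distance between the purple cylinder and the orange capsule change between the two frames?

+1.9

They were about 1.7 units apart before and 3.6 after — 1.9 units further apart.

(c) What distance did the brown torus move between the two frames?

1.6

The brown torus moved from about (4.9, 2.3) to (3.9, 1.0), a distance of √(1.0² + 1.3²) ≈ 1.6.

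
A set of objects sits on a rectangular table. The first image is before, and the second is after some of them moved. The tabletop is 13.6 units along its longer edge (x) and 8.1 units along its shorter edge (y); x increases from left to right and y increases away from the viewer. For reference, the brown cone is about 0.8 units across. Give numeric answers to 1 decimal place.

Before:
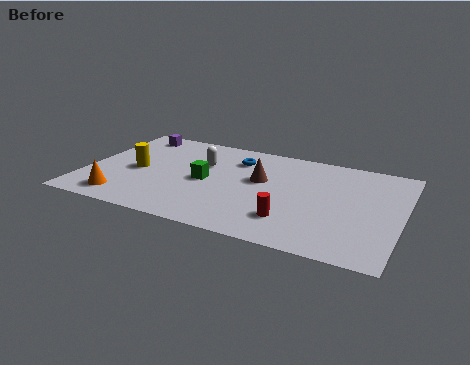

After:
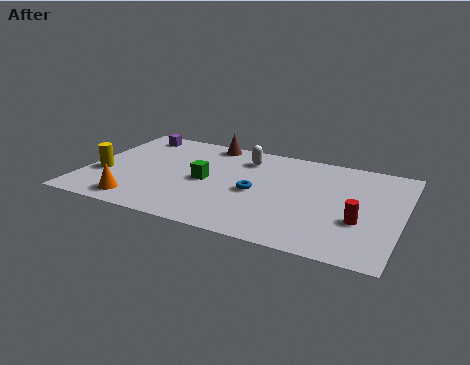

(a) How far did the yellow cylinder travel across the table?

1.6

The yellow cylinder moved from about (2.2, 3.8) to (0.8, 3.0), a distance of √(1.4² + 0.8²) ≈ 1.6.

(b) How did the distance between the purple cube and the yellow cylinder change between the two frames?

+0.8

They were about 3.3 units apart before and 4.1 after — 0.8 units further apart.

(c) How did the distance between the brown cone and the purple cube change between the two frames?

-3.0

They were about 6.3 units apart before and 3.3 after — 3.0 units closer together.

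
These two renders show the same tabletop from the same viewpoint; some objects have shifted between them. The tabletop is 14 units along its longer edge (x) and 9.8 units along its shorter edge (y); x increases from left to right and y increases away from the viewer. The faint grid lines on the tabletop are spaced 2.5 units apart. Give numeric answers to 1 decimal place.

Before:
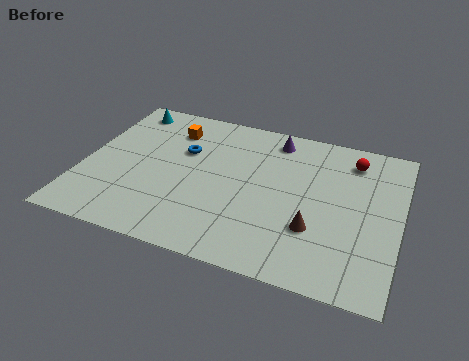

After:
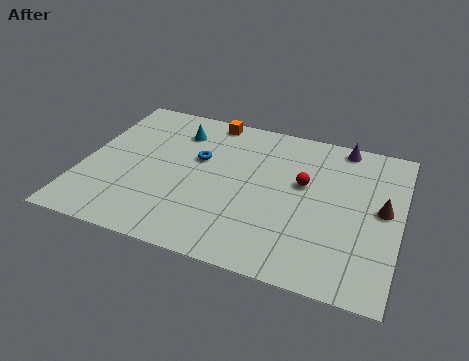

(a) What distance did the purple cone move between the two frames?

3.0

The purple cone moved from about (8.2, 8.4) to (11.2, 8.9), a distance of √(3.0² + 0.5²) ≈ 3.0.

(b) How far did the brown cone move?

3.5

The brown cone was near (10.4, 3.1) before and (13.2, 5.2) after, so it travelled √(2.8² + 2.1²) ≈ 3.5 units.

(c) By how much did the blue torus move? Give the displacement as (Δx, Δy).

(0.7, -0.3)

The blue torus was at about (4.3, 6.3) and moved to about (5.0, 6.0).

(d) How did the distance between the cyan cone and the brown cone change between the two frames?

-0.9

Before: roughly 10.5 units apart; after: 9.6. That's 0.9 units closer together.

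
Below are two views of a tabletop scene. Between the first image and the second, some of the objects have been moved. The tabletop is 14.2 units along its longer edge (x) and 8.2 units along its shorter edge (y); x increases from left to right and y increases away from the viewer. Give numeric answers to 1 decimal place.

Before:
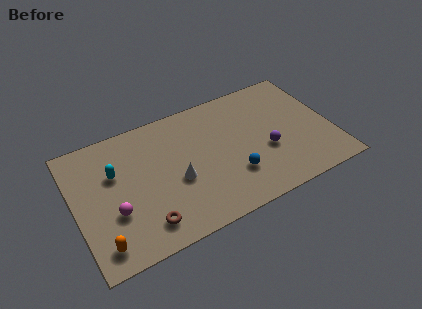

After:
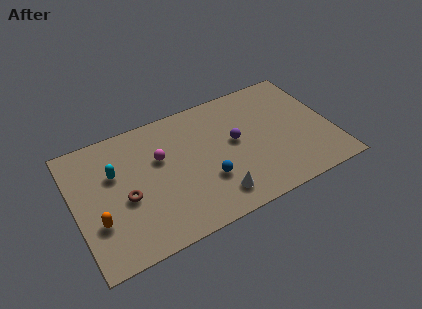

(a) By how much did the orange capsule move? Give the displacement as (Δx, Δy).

(0.0, 1.4)

The orange capsule was at about (1.1, 1.3) and moved to about (1.1, 2.7).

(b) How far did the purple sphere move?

2.1

The purple sphere moved from about (10.5, 3.2) to (8.9, 4.5), a distance of √(1.6² + 1.3²) ≈ 2.1.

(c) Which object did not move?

the cyan capsule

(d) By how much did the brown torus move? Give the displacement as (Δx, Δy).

(-0.8, 2.0)

The brown torus was at about (3.5, 1.5) and moved to about (2.7, 3.5).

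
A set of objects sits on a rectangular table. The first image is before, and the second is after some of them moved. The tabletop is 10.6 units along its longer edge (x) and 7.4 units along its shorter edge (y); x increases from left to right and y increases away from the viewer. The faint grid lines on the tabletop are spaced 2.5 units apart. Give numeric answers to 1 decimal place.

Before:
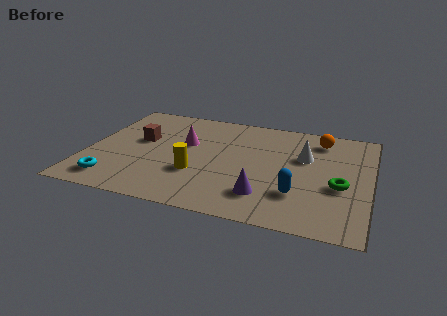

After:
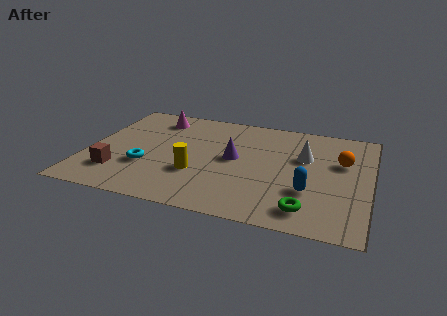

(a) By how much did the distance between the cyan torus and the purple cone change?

-2.1

They were about 5.6 units apart before and 3.5 after — 2.1 units closer together.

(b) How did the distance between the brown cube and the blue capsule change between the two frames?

+0.6

The distance was about 6.5 in the first image and 7.1 in the second, so they moved 0.6 units further apart.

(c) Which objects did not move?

the white cone and the yellow cylinder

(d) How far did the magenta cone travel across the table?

2.1

From (3.6, 4.5) to (2.3, 6.1), the magenta cone covered √(1.3² + 1.6²) ≈ 2.1 units.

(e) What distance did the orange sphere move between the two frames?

1.7

The orange sphere was near (8.6, 6.1) before and (9.5, 4.7) after, so it travelled √(0.9² + 1.4²) ≈ 1.7 units.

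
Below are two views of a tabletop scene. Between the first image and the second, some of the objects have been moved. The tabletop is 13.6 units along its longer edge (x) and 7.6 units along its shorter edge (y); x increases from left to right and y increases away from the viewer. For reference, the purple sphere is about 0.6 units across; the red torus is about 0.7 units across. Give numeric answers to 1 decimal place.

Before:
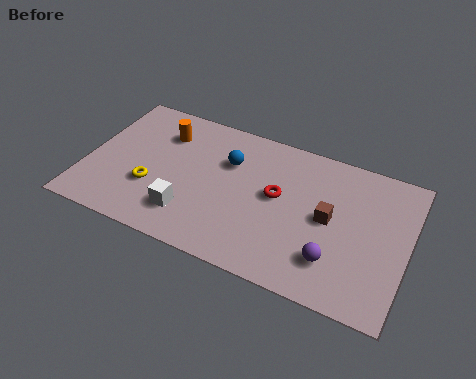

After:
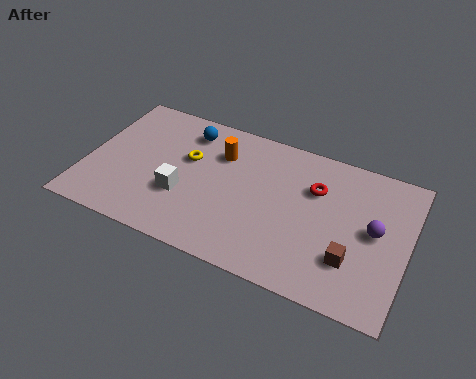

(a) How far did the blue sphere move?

2.1

The blue sphere moved from about (5.9, 5.2) to (4.0, 6.2), a distance of √(1.9² + 1.0²) ≈ 2.1.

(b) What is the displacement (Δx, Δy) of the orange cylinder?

(2.5, -0.2)

From the two frames, the orange cylinder sits at roughly (3.0, 5.7) before and (5.5, 5.5) after.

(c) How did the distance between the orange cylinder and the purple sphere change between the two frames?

-1.7

The distance was about 8.6 in the first image and 6.9 in the second, so they moved 1.7 units closer together.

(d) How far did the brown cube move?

2.0

From (10.3, 3.9) to (11.4, 2.2), the brown cube covered √(1.1² + 1.7²) ≈ 2.0 units.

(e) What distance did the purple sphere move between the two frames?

2.6

The purple sphere was near (10.7, 1.9) before and (12.2, 4.0) after, so it travelled √(1.5² + 2.1²) ≈ 2.6 units.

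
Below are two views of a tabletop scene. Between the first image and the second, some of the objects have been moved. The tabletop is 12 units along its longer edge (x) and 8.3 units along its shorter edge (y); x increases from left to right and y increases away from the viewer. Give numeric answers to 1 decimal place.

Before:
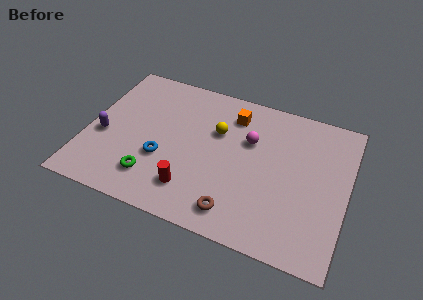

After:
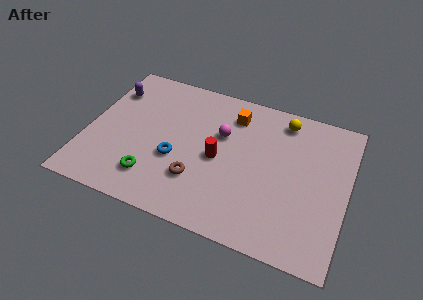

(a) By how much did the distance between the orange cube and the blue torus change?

-0.5

They were about 4.6 units apart before and 4.1 after — 0.5 units closer together.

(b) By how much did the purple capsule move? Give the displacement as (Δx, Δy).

(0.0, 2.8)

The purple capsule started near (0.8, 3.4) and ended near (0.8, 6.2).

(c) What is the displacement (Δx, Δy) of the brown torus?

(-1.9, 1.1)

The brown torus started near (7.2, 1.3) and ended near (5.3, 2.4).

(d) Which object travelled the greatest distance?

the yellow sphere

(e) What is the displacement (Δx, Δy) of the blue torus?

(0.6, 0.2)

The blue torus started near (3.6, 3.0) and ended near (4.2, 3.2).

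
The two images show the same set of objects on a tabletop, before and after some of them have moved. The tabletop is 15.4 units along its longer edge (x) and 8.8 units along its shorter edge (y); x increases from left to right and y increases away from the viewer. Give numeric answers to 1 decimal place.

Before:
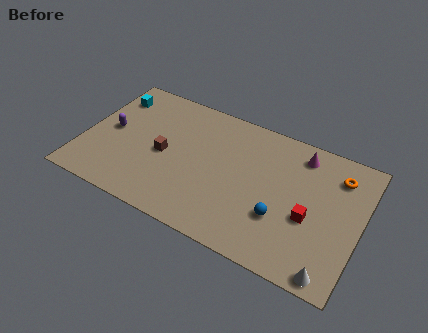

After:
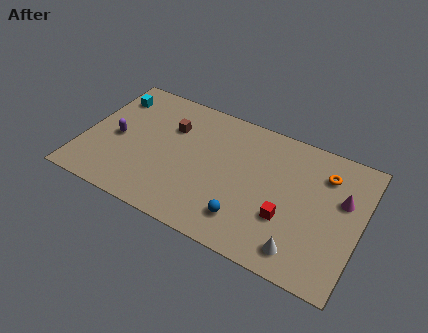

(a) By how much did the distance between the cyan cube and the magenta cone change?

+2.6

Before: roughly 10.7 units apart; after: 13.3. That's 2.6 units further apart.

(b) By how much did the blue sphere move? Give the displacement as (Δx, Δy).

(-1.8, -1.0)

The blue sphere was at about (11.2, 2.9) and moved to about (9.4, 1.9).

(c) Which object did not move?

the cyan cube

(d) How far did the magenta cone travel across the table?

3.1

From (11.8, 7.4) to (14.3, 5.5), the magenta cone covered √(2.5² + 1.9²) ≈ 3.1 units.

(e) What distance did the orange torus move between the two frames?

0.7

The orange torus moved from about (13.9, 6.9) to (13.2, 6.7), a distance of √(0.7² + 0.2²) ≈ 0.7.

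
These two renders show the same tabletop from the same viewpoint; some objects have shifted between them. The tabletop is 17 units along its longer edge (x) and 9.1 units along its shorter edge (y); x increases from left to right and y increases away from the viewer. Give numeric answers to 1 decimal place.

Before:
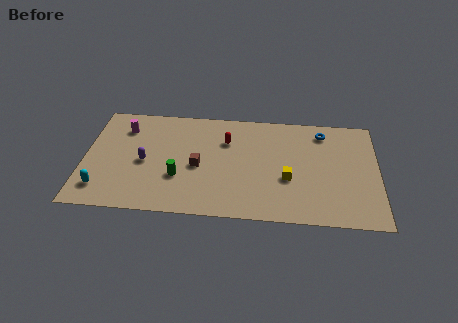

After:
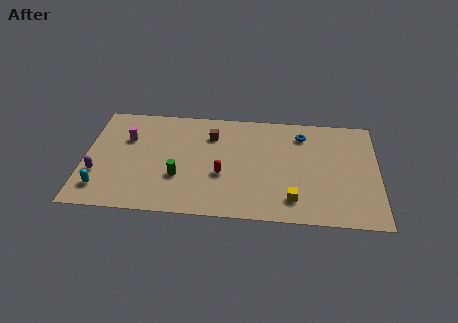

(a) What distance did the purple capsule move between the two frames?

3.0

From (3.5, 4.2) to (0.8, 3.0), the purple capsule covered √(2.7² + 1.2²) ≈ 3.0 units.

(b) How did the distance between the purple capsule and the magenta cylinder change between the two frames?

+0.4

They were about 3.1 units apart before and 3.5 after — 0.4 units further apart.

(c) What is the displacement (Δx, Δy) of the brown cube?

(0.7, 2.7)

The brown cube was at about (6.6, 4.1) and moved to about (7.3, 6.8).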